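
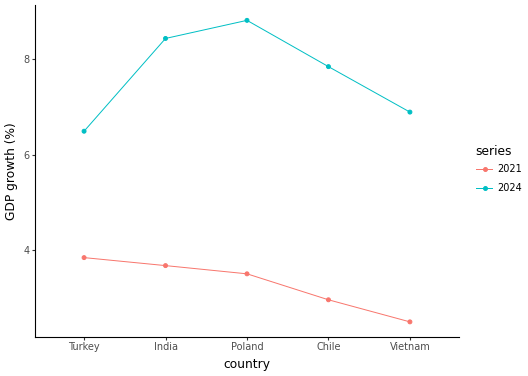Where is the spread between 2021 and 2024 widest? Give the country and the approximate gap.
Poland, ≈ 6 %

Poland: 2021 ≈ 3, 2024 ≈ 9 → gap ≈ 6. Next-largest (Chile) is only ≈ 5.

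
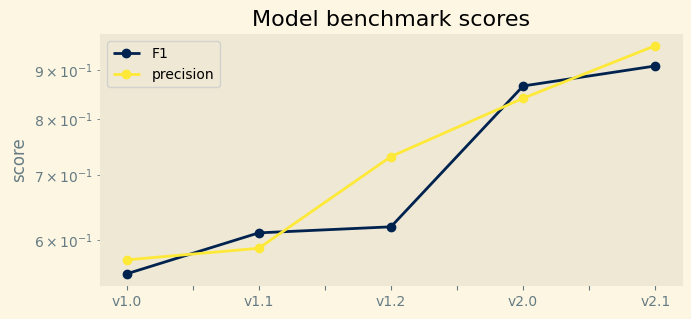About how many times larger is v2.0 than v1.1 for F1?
v2.0 ≈ 0.85, v1.1 ≈ 0.60; 0.85/0.60 ≈ 1.42.

≈ 1.42×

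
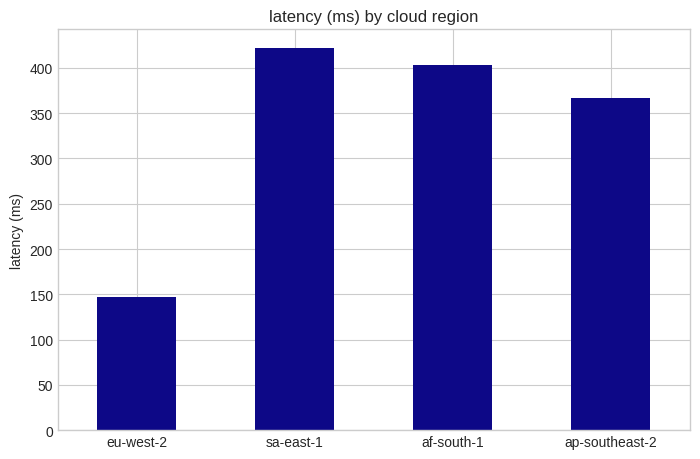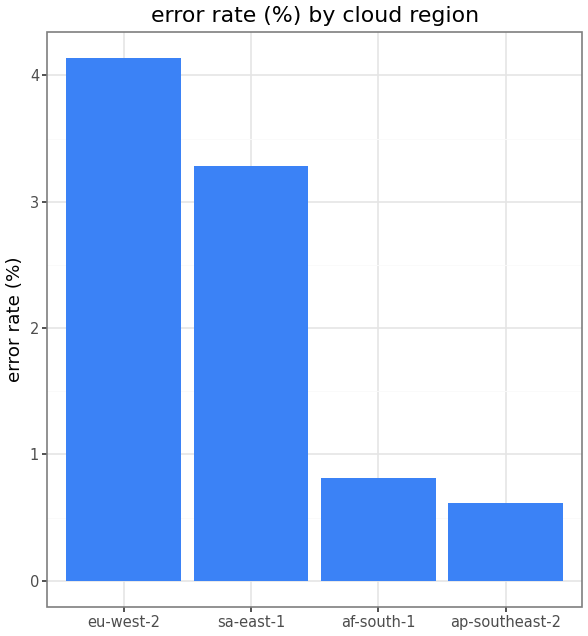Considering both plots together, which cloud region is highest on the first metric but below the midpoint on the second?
Chart 2 median error rate (%) ≈ 2; below-median cloud regions: af-south-1, ap-southeast-2. Among those, af-south-1 has the highest latency (ms) (≈ 400).

af-south-1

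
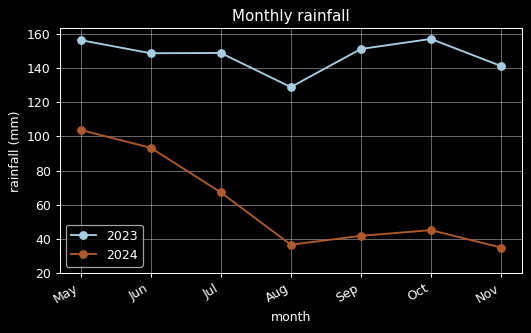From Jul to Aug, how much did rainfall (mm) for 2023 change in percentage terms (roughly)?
≈ -14.3%

Jul ≈ 140, Aug ≈ 120; (120 − 140) / 140 ≈ -14.3%.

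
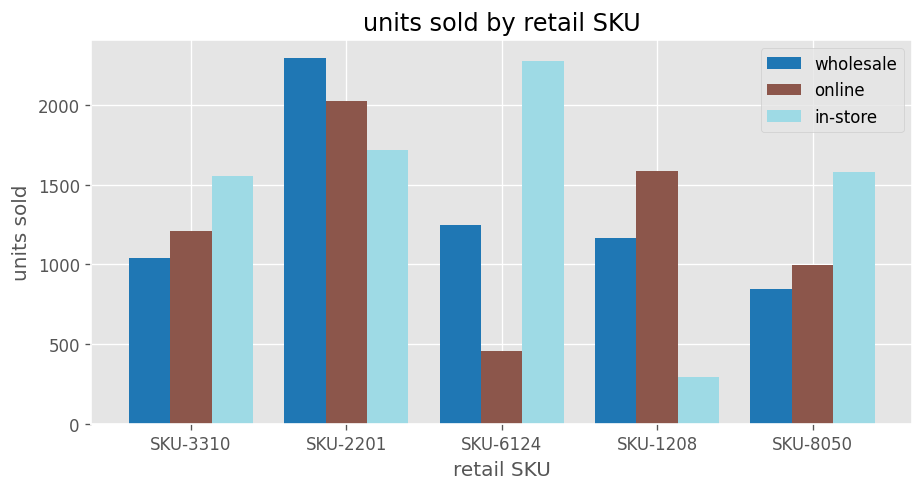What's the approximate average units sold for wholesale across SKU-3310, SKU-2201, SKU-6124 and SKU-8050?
(1000 + 2200 + 1200 + 800) / 4 ≈ 1300.

≈ 1300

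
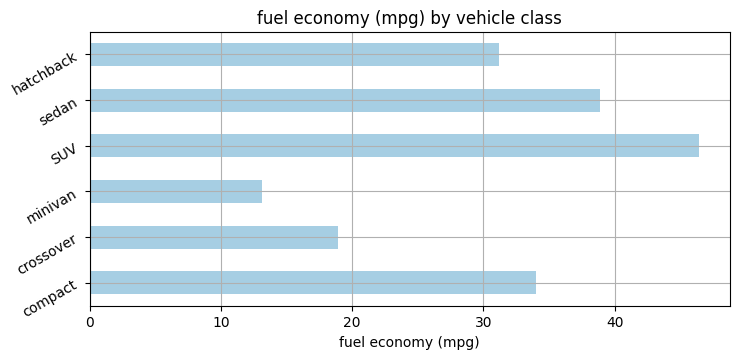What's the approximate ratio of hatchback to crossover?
hatchback ≈ 30, crossover ≈ 20; 30/20 ≈ 1.5.

≈ 1.5×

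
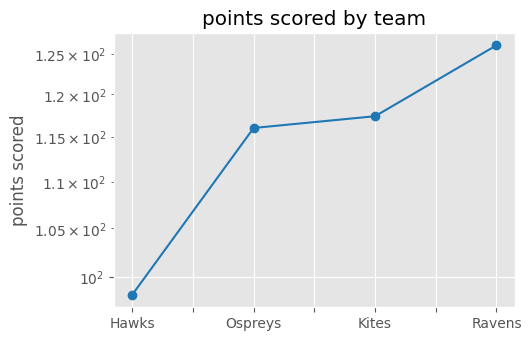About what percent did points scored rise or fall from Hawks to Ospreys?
≈ +15%

Hawks ≈ 100, Ospreys ≈ 115; (115 − 100) / 100 ≈ +15%.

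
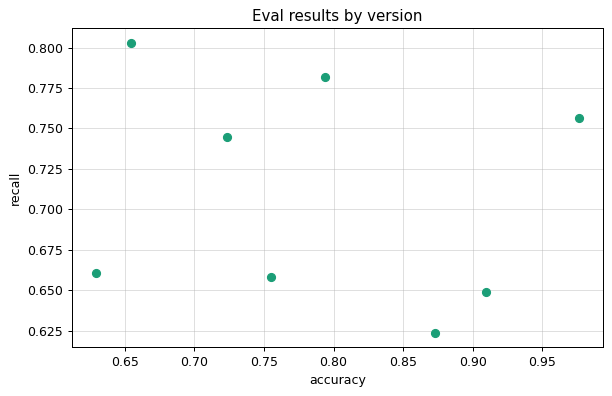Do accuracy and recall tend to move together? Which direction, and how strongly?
Points are roughly uncorrelated; weak (|r| ≈ 0.2).

no clear correlation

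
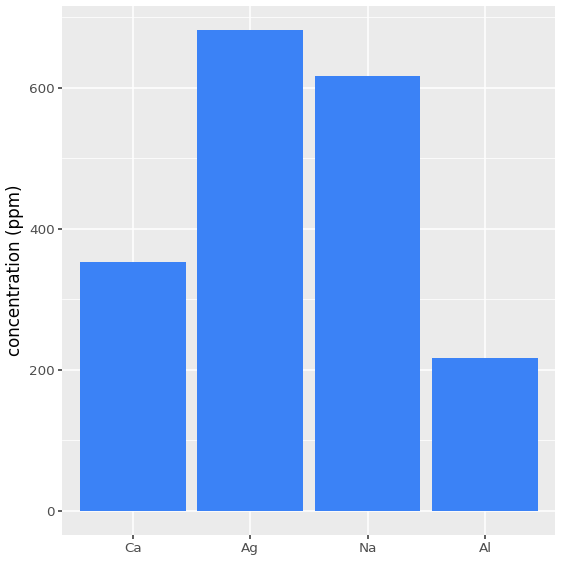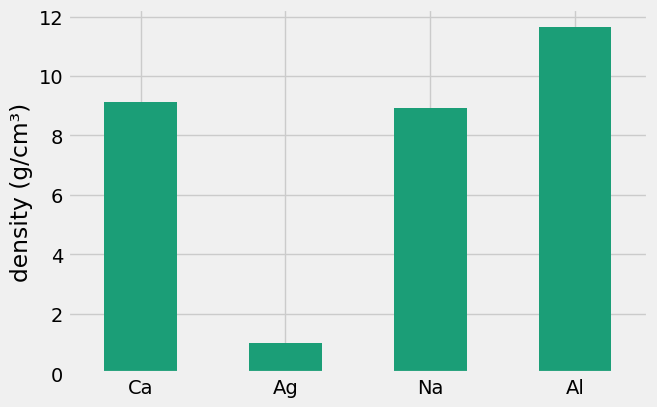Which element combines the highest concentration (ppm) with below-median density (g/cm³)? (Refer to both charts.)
Chart 2 median density (g/cm³) ≈ 10; below-median elements: Ag, Na. Among those, Ag has the highest concentration (ppm) (≈ 700).

Ag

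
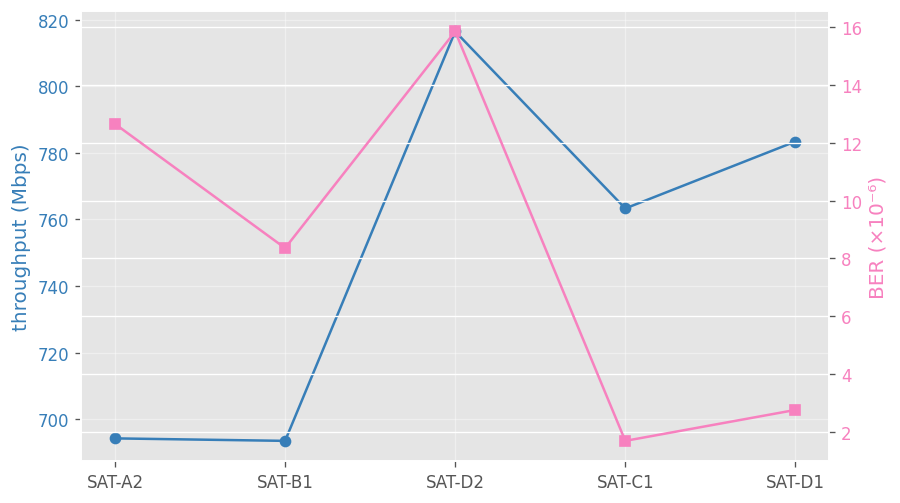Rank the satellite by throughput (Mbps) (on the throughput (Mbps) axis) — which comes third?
Top 4 (on the throughput (Mbps) axis): SAT-D2 ≈ 820, SAT-D1 ≈ 780, SAT-C1 ≈ 760, SAT-A2 ≈ 700.

SAT-C1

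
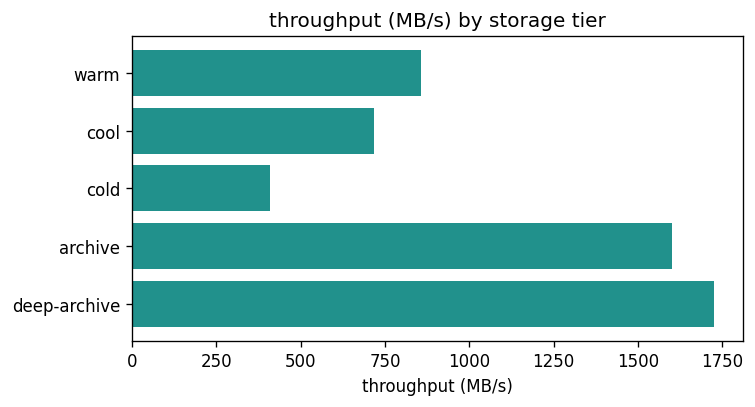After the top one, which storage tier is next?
Top 3: deep-archive ≈ 1800, archive ≈ 1600, warm ≈ 800.

archive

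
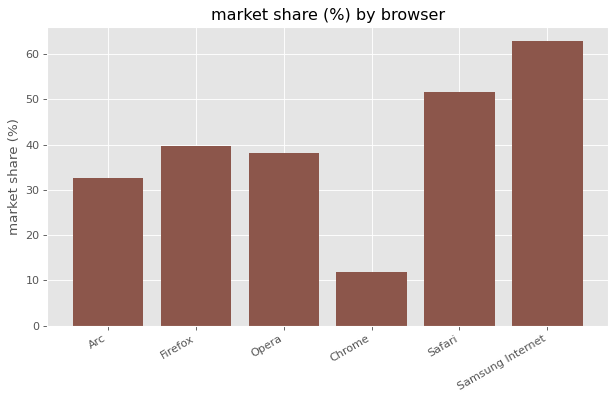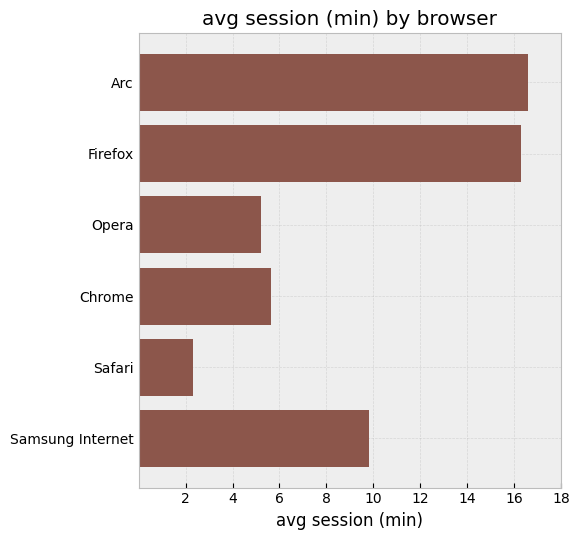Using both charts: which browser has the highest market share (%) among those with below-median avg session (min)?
Safari

Chart 2 median avg session (min) ≈ 8; below-median browsers: Opera, Chrome, Safari. Among those, Safari has the highest market share (%) (≈ 50).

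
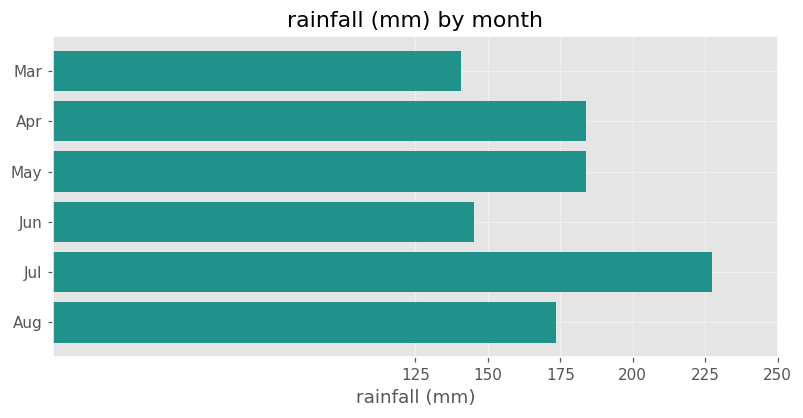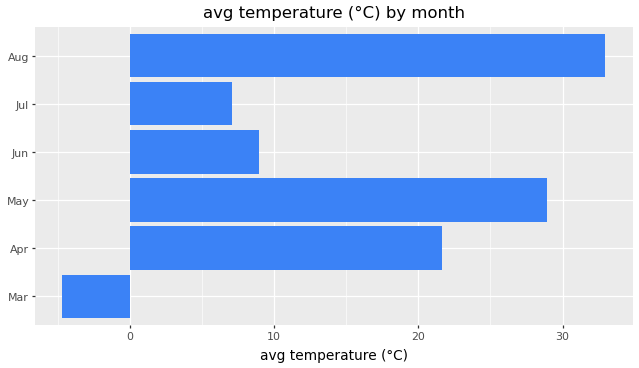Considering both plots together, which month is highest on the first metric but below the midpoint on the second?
Jul

Chart 2 median avg temperature (°C) ≈ 15; below-median months: Mar, Jun, Jul. Among those, Jul has the highest rainfall (mm) (≈ 225).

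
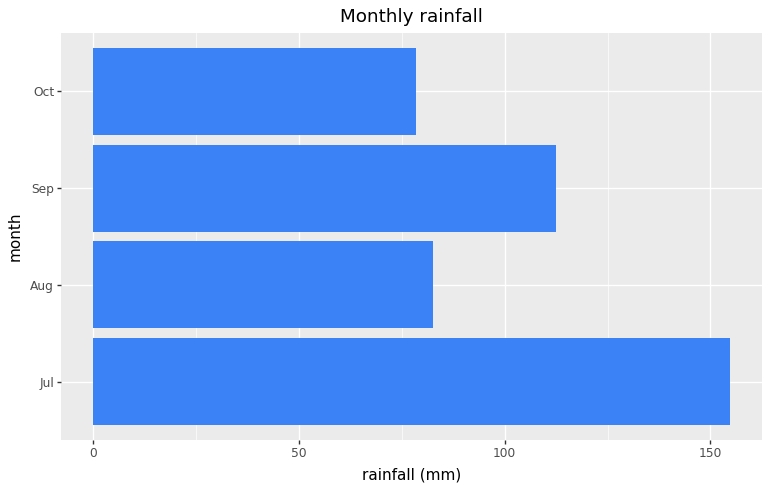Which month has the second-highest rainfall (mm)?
Sep

Top 3: Jul ≈ 160, Sep ≈ 120, Aug ≈ 80.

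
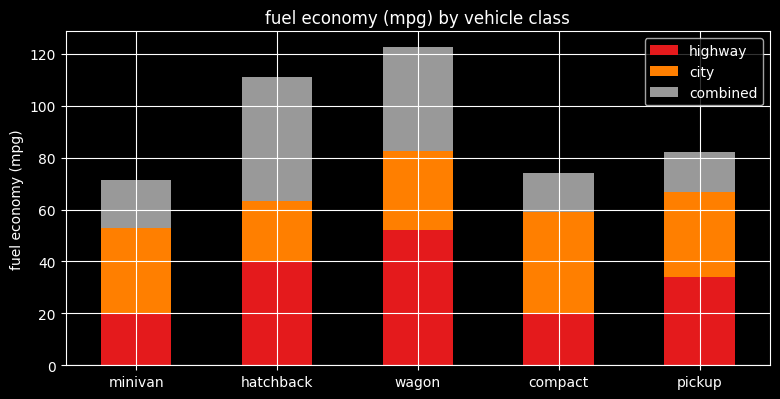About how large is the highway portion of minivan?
≈ 20

highway top ≈ 20, bottom ≈ 0; segment ≈ 20.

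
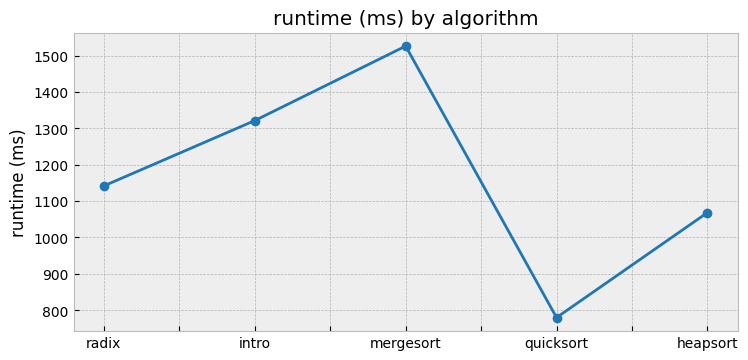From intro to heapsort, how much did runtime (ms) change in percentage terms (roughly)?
intro ≈ 1300, heapsort ≈ 1100; (1100 − 1300) / 1300 ≈ -15.4%.

≈ -15.4%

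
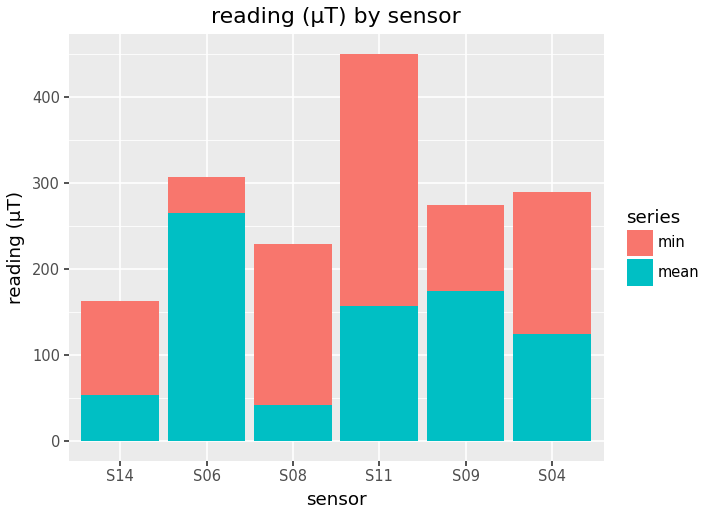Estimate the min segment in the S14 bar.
min top ≈ 150, bottom ≈ 50; segment ≈ 100.

≈ 100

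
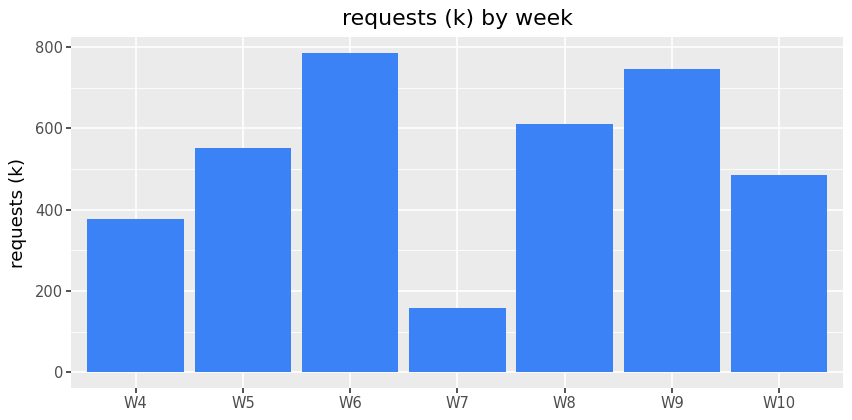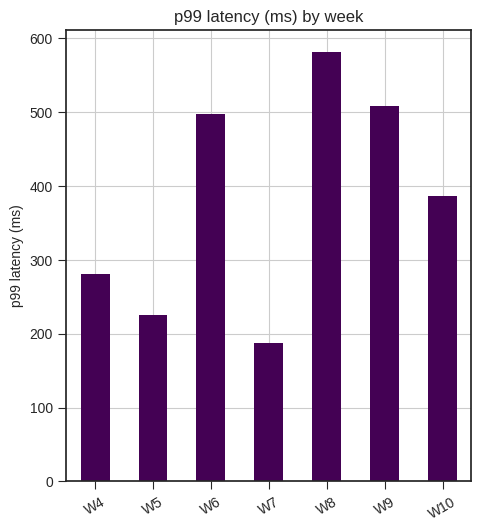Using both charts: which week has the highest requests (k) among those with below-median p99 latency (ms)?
W5

Chart 2 median p99 latency (ms) ≈ 400; below-median weeks: W4, W5, W7. Among those, W5 has the highest requests (k) (≈ 600).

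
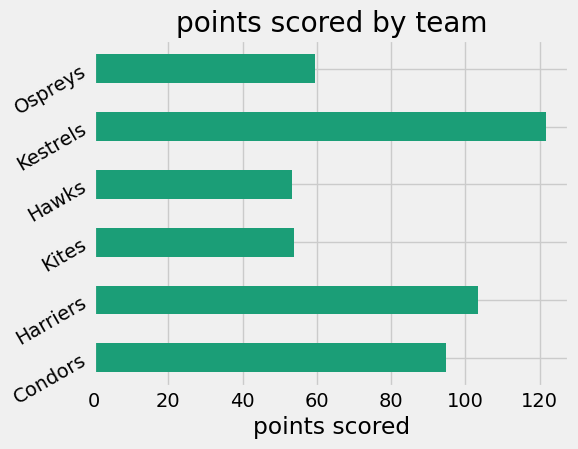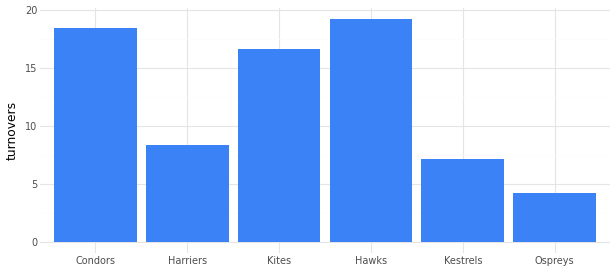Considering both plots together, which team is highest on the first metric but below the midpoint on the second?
Chart 2 median turnovers ≈ 12; below-median teams: Harriers, Kestrels, Ospreys. Among those, Kestrels has the highest points scored (≈ 120).

Kestrels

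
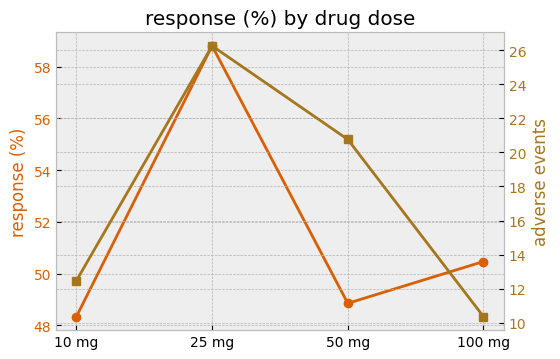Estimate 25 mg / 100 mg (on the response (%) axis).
25 mg ≈ 59, 100 mg ≈ 50; 59/50 ≈ 1.18.

≈ 1.18×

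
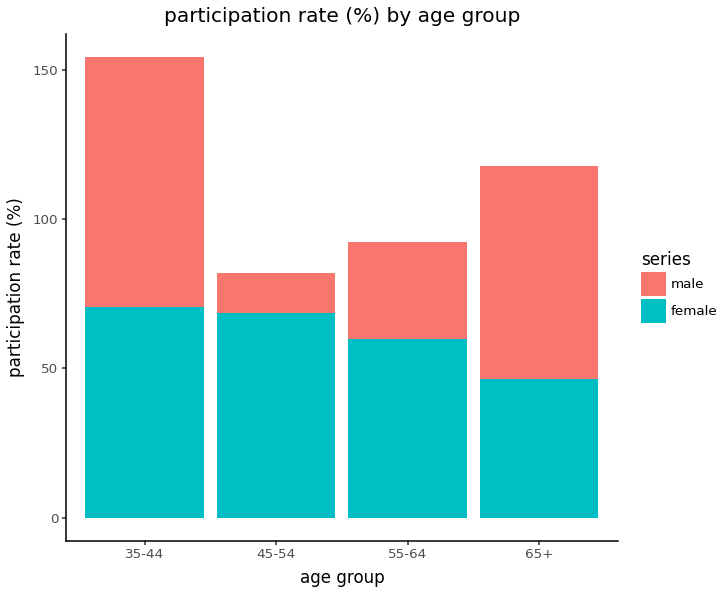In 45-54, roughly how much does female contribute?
≈ 60

female top ≈ 60, bottom ≈ 0; segment ≈ 60.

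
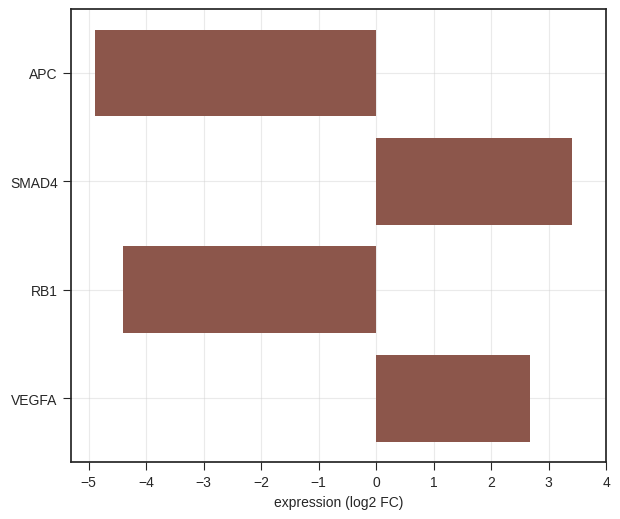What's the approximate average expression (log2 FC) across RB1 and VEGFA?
≈ 0

(-4 + 3) / 2 ≈ 0.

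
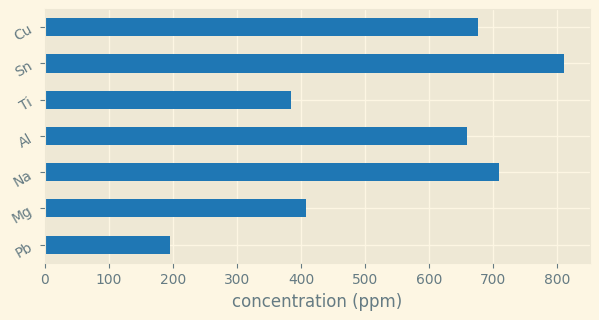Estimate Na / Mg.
≈ 1.75×

Na ≈ 700, Mg ≈ 400; 700/400 ≈ 1.75.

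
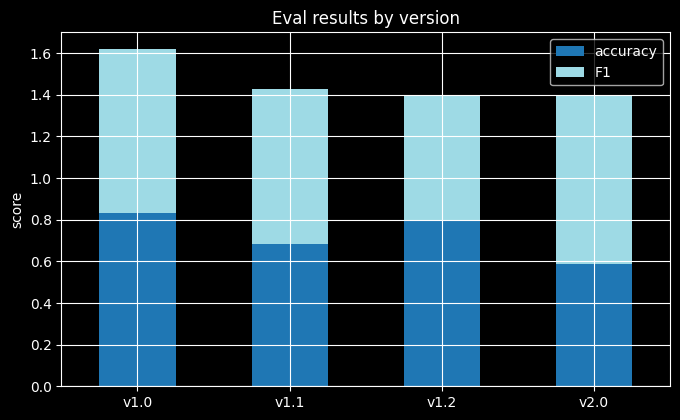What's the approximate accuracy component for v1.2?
accuracy top ≈ 0.8, bottom ≈ 0.0; segment ≈ 0.8.

≈ 0.8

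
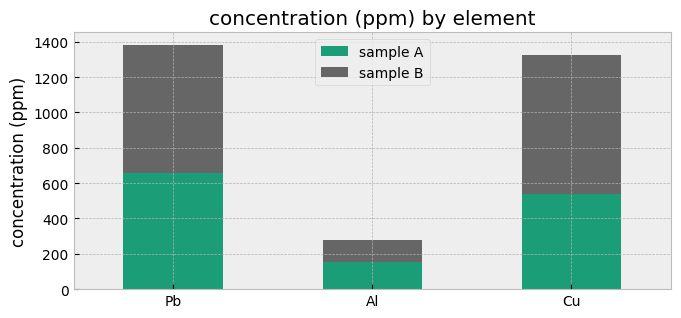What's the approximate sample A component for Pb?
≈ 600

sample A top ≈ 600, bottom ≈ 0; segment ≈ 600.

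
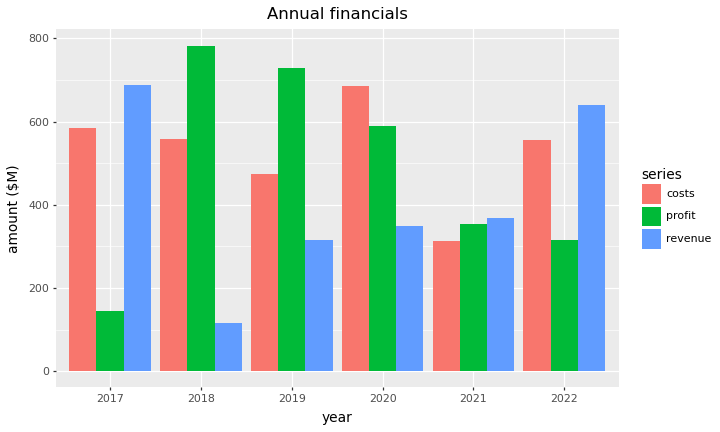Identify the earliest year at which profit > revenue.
2017: profit ≈ 100 vs revenue ≈ 700 (not yet); 2018: profit ≈ 800 vs revenue ≈ 100 (first crossover).

2018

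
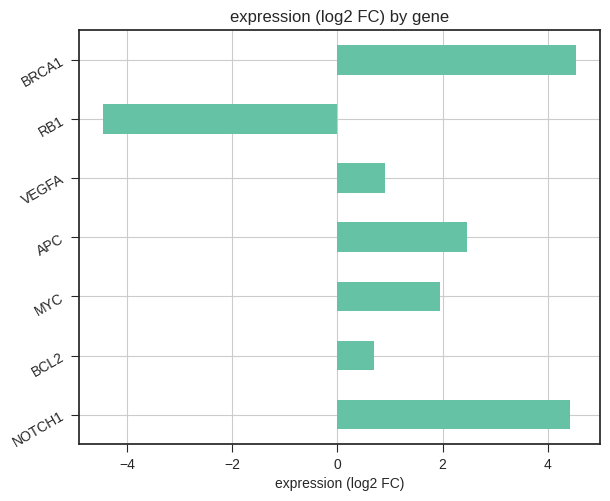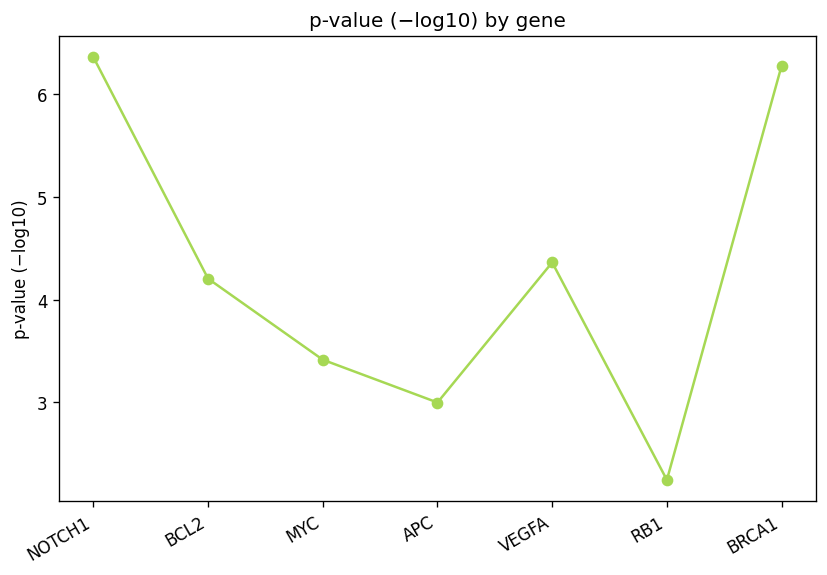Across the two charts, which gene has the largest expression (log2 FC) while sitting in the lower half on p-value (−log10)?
APC

Chart 2 median p-value (−log10) ≈ 4; below-median genes: MYC, APC, RB1. Among those, APC has the highest expression (log2 FC) (≈ 2.5).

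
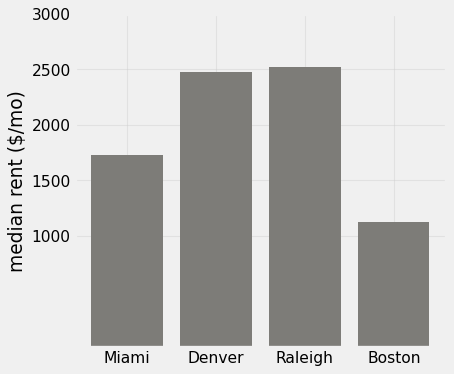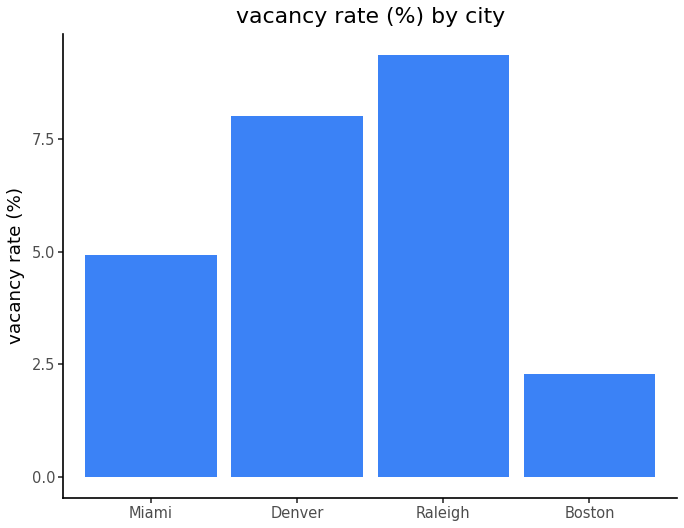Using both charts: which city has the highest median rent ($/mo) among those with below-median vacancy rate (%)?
Chart 2 median vacancy rate (%) ≈ 6; below-median cities: Miami, Boston. Among those, Miami has the highest median rent ($/mo) (≈ 1500).

Miami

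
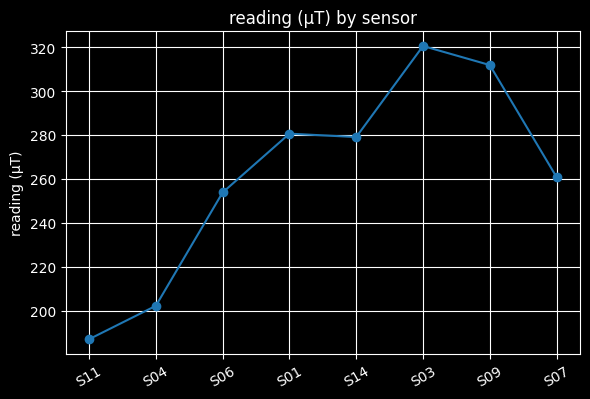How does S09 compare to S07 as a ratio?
≈ 1.23×

S09 ≈ 320, S07 ≈ 260; 320/260 ≈ 1.23.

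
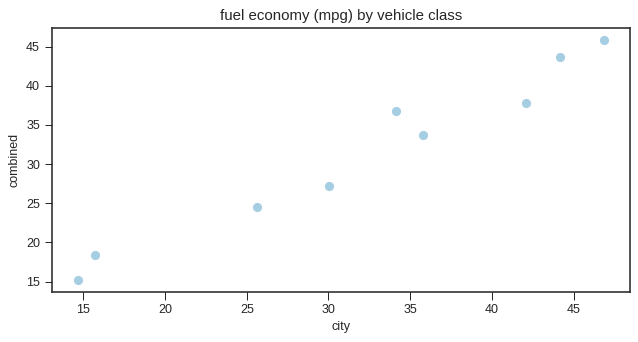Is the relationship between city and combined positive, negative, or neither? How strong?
Points are positively correlated; strong (|r| ≈ 1.0).

positive, strong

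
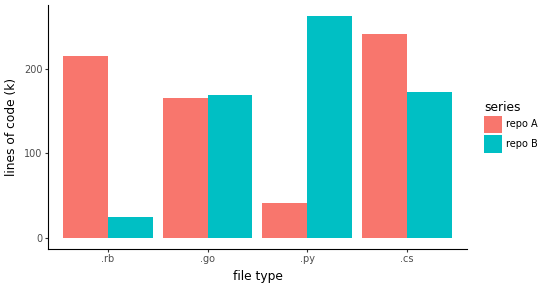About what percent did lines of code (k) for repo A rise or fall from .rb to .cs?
≈ +11.1%

.rb ≈ 225, .cs ≈ 250; (250 − 225) / 225 ≈ +11.1%.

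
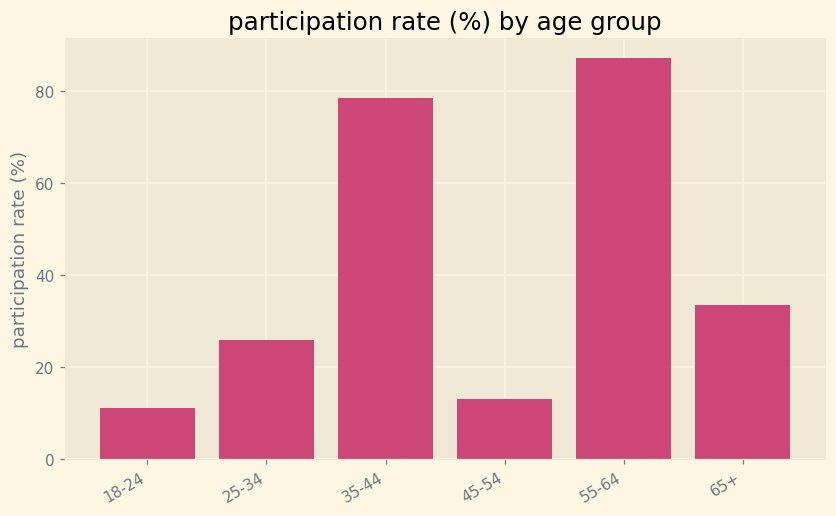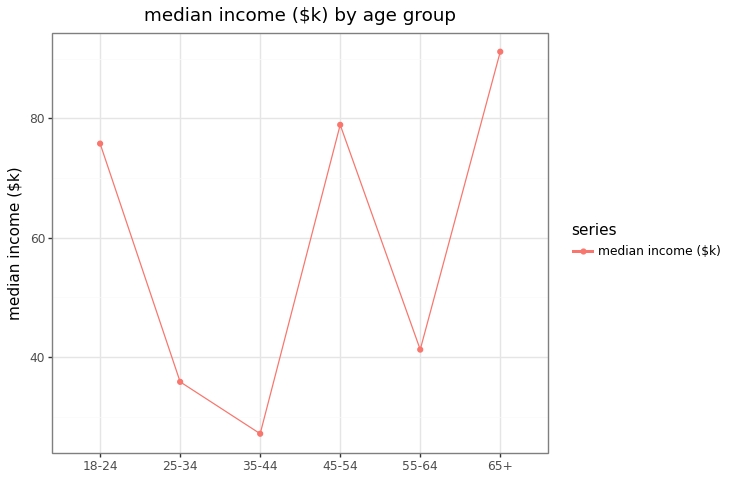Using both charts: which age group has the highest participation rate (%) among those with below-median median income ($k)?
55-64

Chart 2 median median income ($k) ≈ 60; below-median age groups: 25-34, 35-44, 55-64. Among those, 55-64 has the highest participation rate (%) (≈ 90).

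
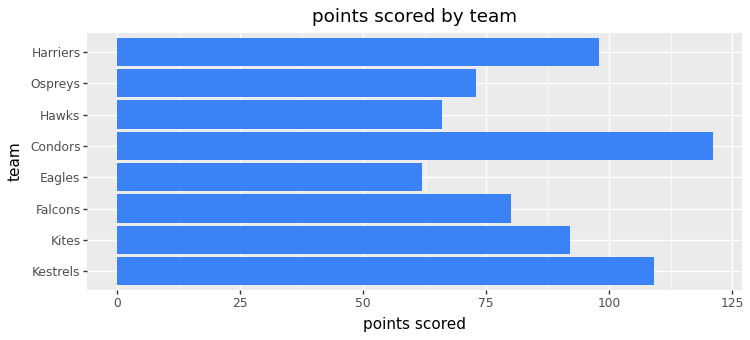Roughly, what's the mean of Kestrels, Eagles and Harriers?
(100 + 60 + 100) / 3 ≈ 87.

≈ 87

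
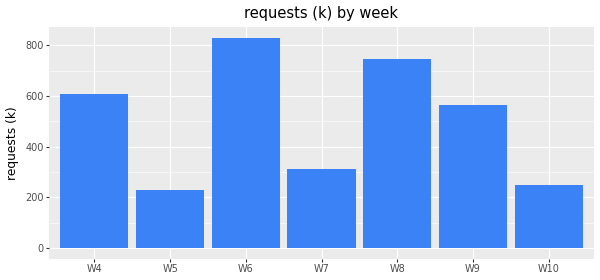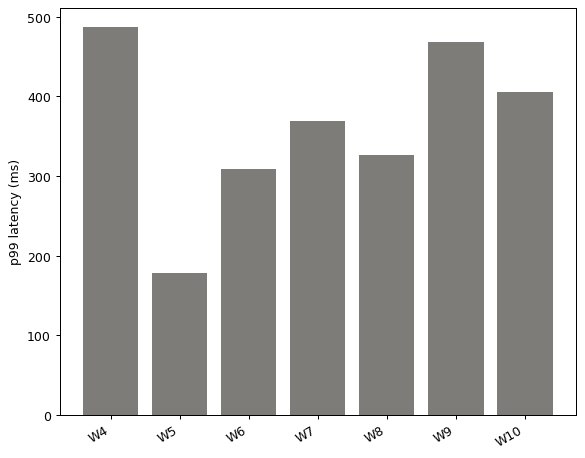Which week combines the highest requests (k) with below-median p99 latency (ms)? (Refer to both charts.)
W6

Chart 2 median p99 latency (ms) ≈ 350; below-median weeks: W5, W6, W8. Among those, W6 has the highest requests (k) (≈ 800).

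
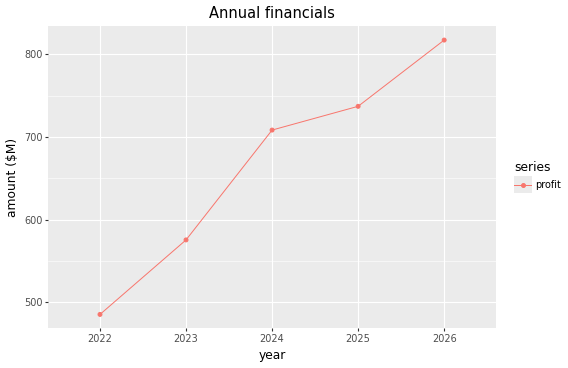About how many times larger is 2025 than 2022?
2025 ≈ 750, 2022 ≈ 500; 750/500 ≈ 1.5.

≈ 1.5×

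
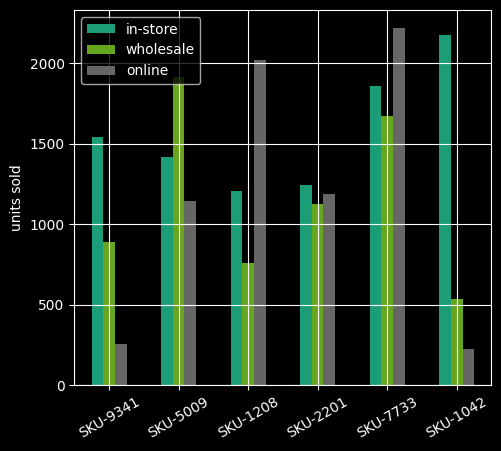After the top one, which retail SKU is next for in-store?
Top 3 for in-store: SKU-1042 ≈ 2200, SKU-7733 ≈ 1800, SKU-9341 ≈ 1600.

SKU-7733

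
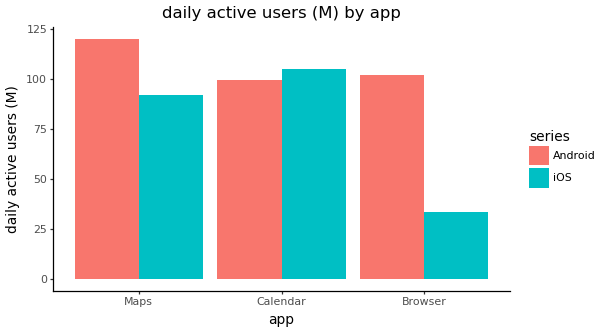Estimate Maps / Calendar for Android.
≈ 1.2×

Maps ≈ 120, Calendar ≈ 100; 120/100 ≈ 1.2.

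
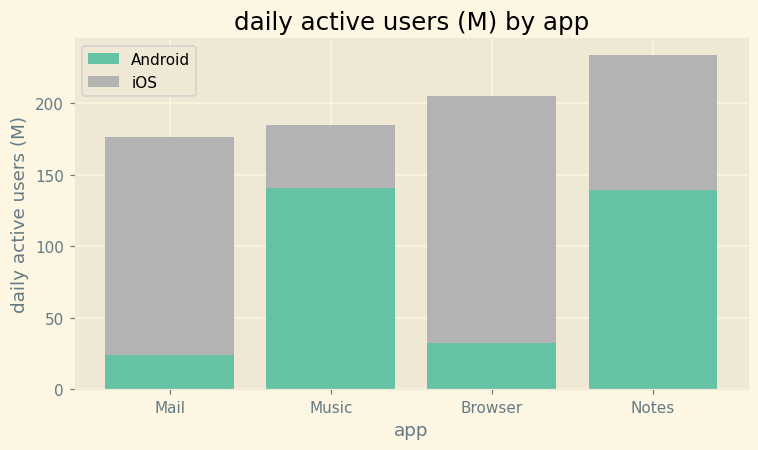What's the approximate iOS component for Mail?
iOS top ≈ 180, bottom ≈ 20; segment ≈ 160.

≈ 160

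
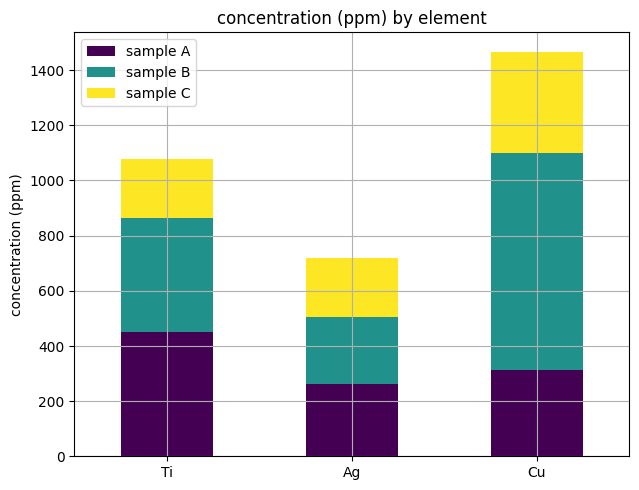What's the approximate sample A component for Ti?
≈ 400

sample A top ≈ 400, bottom ≈ 0; segment ≈ 400.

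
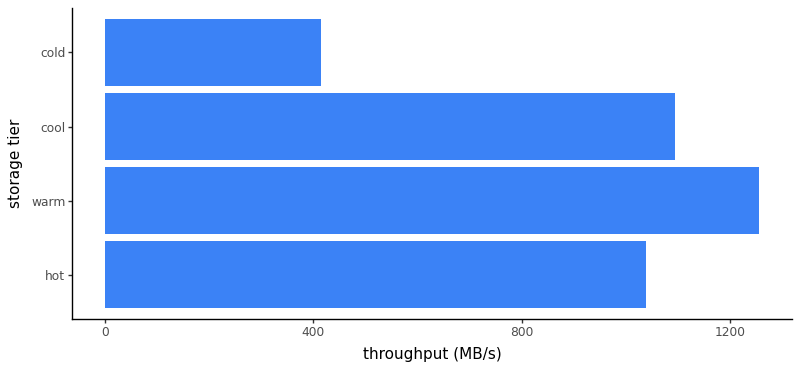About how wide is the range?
Max warm ≈ 1200, min cold ≈ 400; range ≈ 800.

≈ 800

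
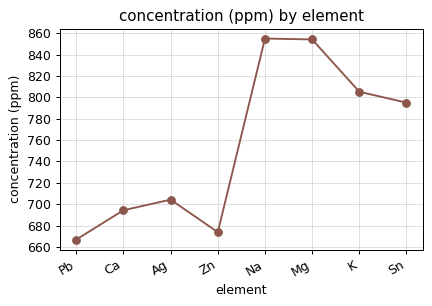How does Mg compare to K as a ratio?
Mg ≈ 860, K ≈ 800; 860/800 ≈ 1.07.

≈ 1.07×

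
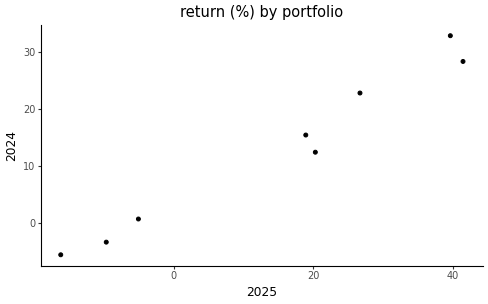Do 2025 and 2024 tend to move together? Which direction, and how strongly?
positive, strong

Points are positively correlated; strong (|r| ≈ 1.0).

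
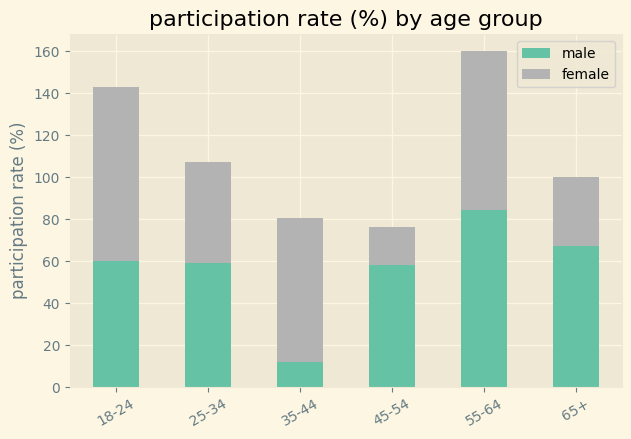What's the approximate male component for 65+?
≈ 60

male top ≈ 60, bottom ≈ 0; segment ≈ 60.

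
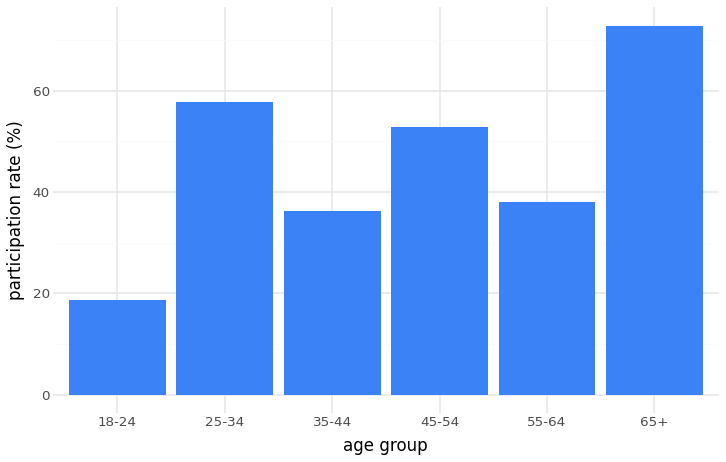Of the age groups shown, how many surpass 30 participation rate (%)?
5

Above 30: 25-34, 35-44, 45-54, 55-64, 65+.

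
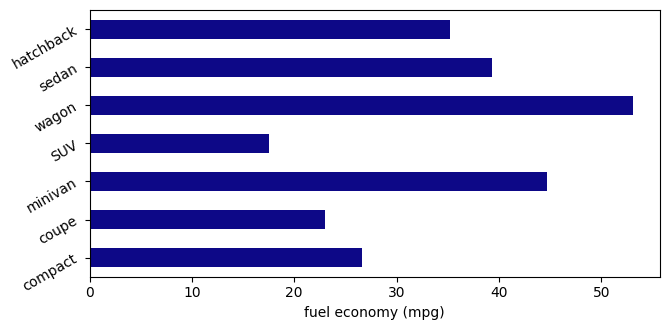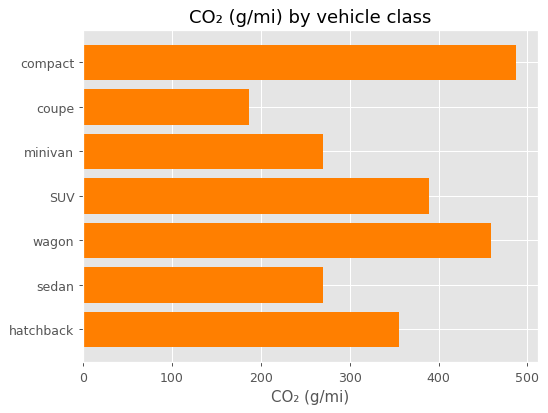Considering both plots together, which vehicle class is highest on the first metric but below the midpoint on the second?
Chart 2 median CO₂ (g/mi) ≈ 350; below-median vehicle classes: coupe, minivan, sedan. Among those, minivan has the highest fuel economy (mpg) (≈ 45).

minivan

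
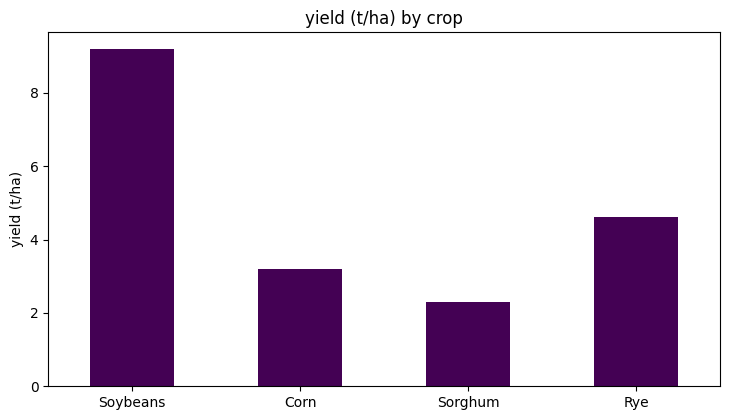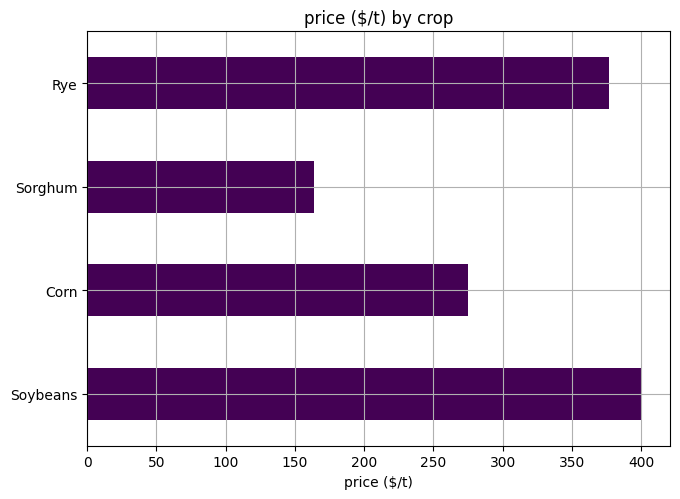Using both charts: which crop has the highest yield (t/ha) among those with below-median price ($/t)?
Corn

Chart 2 median price ($/t) ≈ 350; below-median crops: Corn, Sorghum. Among those, Corn has the highest yield (t/ha) (≈ 3).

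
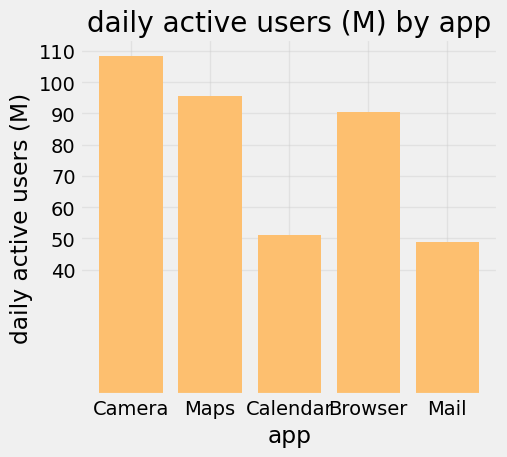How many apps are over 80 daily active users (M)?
Above 80: Camera, Maps, Browser.

3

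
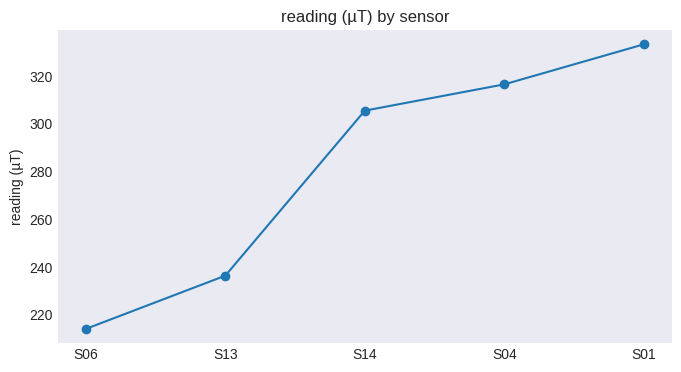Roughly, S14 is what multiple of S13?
≈ 1.29×

S14 ≈ 310, S13 ≈ 240; 310/240 ≈ 1.29.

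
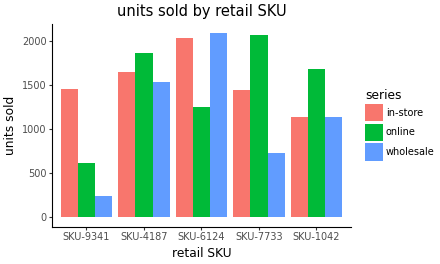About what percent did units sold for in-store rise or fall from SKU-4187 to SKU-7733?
≈ -12.5%

SKU-4187 ≈ 1600, SKU-7733 ≈ 1400; (1400 − 1600) / 1600 ≈ -12.5%.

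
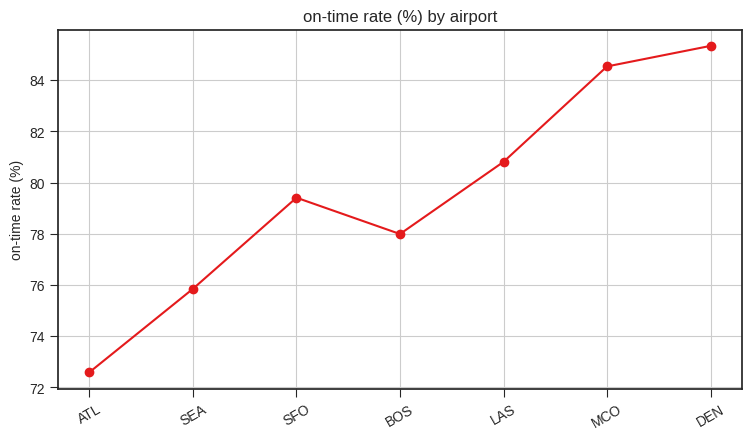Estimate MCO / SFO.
≈ 1.05×

MCO ≈ 84, SFO ≈ 80; 84/80 ≈ 1.05.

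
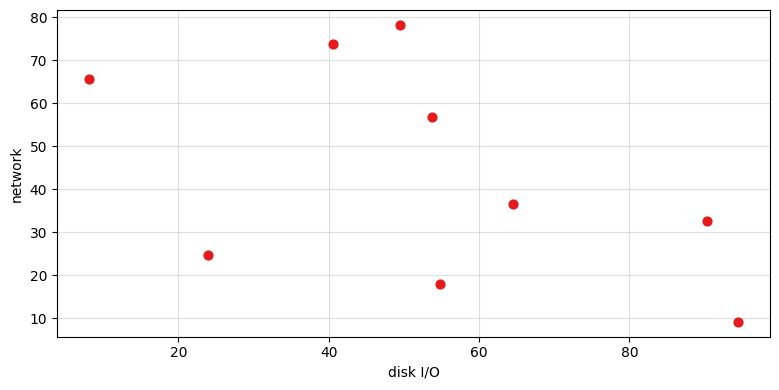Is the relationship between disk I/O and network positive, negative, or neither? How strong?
Points are negatively correlated; moderate (|r| ≈ 0.5).

negative, moderate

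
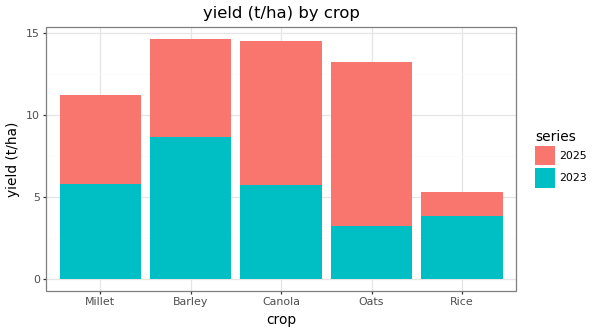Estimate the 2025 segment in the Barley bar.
≈ 6

2025 top ≈ 14, bottom ≈ 8; segment ≈ 6.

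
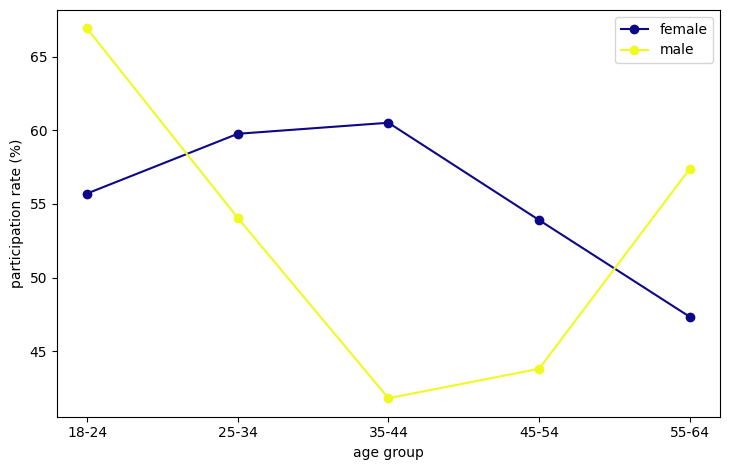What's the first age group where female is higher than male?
25-34

18-24: female ≈ 55 vs male ≈ 65 (not yet); 25-34: female ≈ 60 vs male ≈ 55 (first crossover).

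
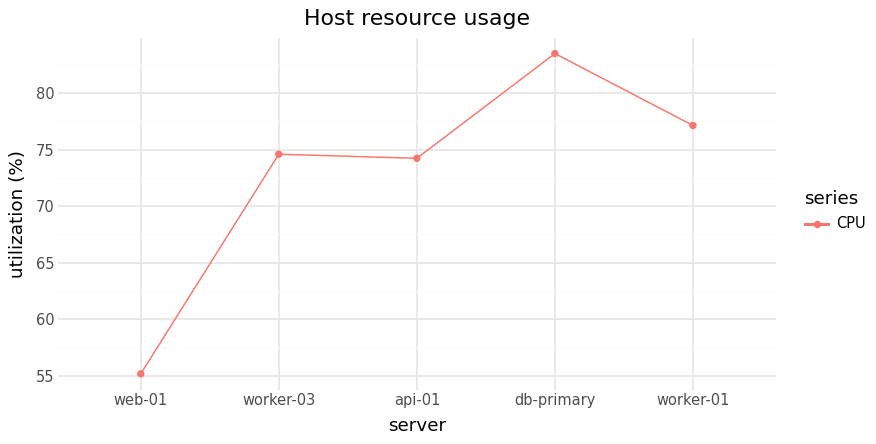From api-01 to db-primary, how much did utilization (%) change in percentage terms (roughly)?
api-01 ≈ 75, db-primary ≈ 85; (85 − 75) / 75 ≈ +13.3%.

≈ +13.3%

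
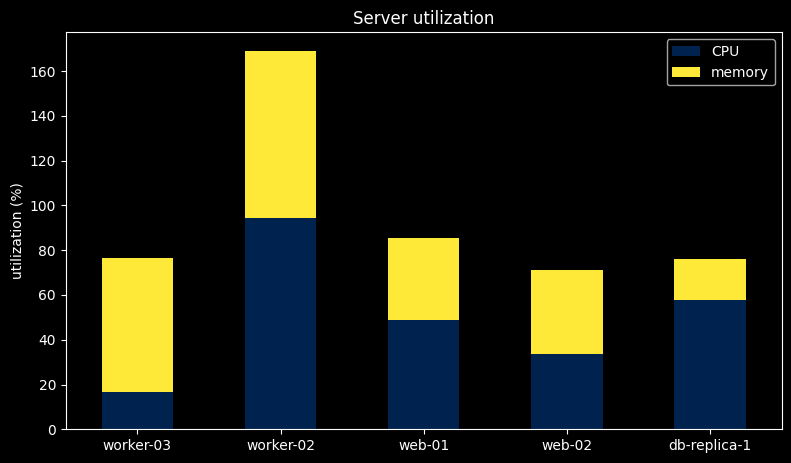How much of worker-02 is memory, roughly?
memory top ≈ 160, bottom ≈ 100; segment ≈ 60.

≈ 60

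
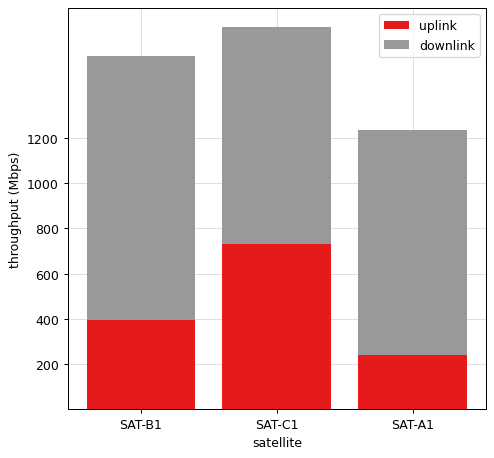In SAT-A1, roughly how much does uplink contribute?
uplink top ≈ 200, bottom ≈ 0; segment ≈ 200.

≈ 200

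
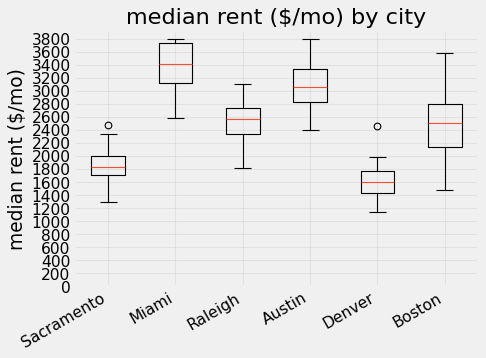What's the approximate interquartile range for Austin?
≈ 600

Q3 ≈ 3400, Q1 ≈ 2800; IQR ≈ 600.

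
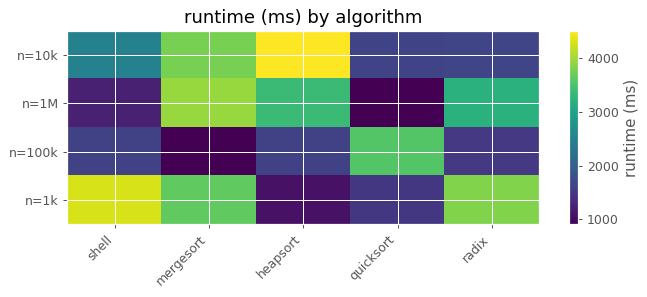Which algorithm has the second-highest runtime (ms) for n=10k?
Top 3 for n=10k: heapsort ≈ 4500, mergesort ≈ 4000, shell ≈ 2500.

mergesort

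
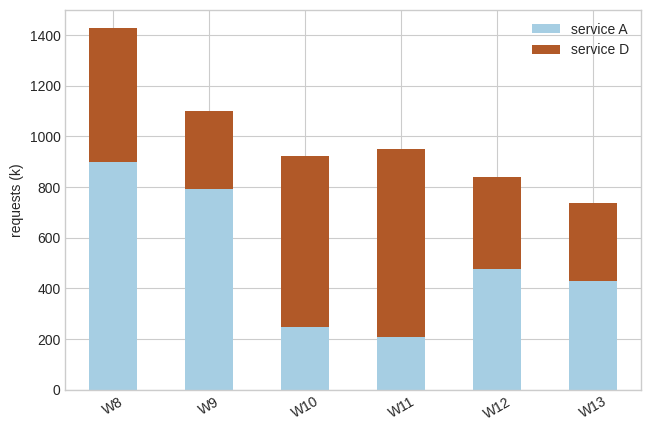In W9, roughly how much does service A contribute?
≈ 800

service A top ≈ 800, bottom ≈ 0; segment ≈ 800.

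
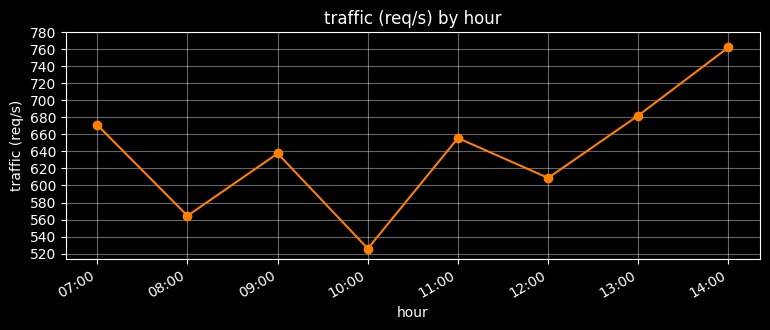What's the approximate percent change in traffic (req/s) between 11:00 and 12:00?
≈ -9.1%

11:00 ≈ 660, 12:00 ≈ 600; (600 − 660) / 660 ≈ -9.1%.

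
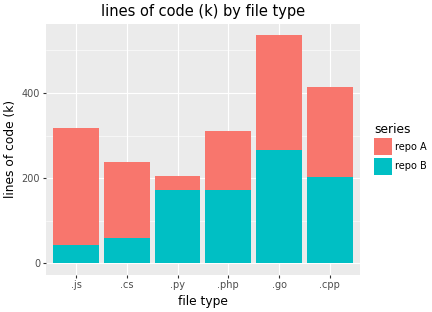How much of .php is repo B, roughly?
repo B top ≈ 150, bottom ≈ 0; segment ≈ 150.

≈ 150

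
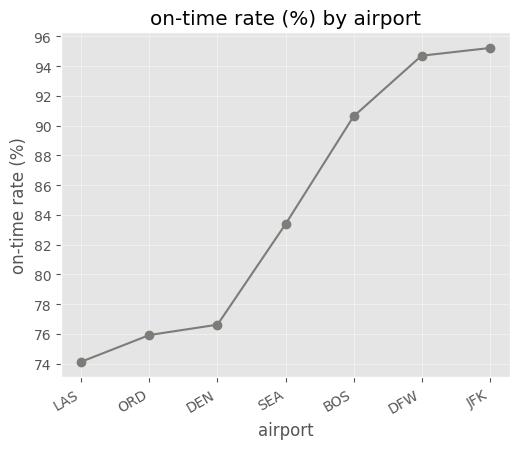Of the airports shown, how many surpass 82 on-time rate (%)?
4

Above 82: SEA, BOS, DFW, JFK.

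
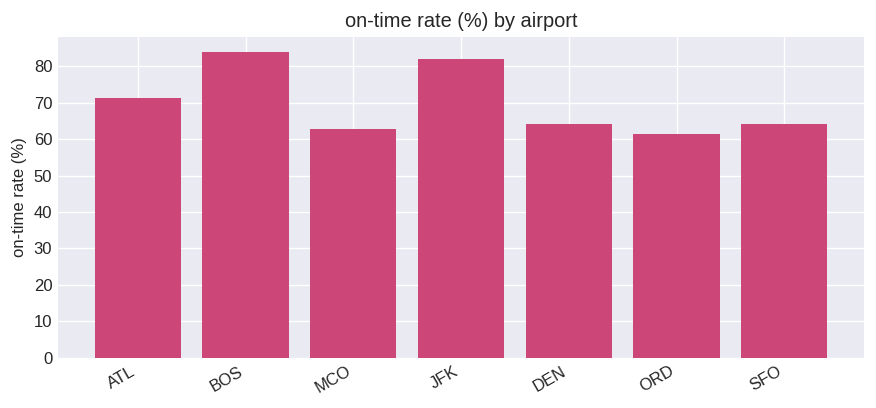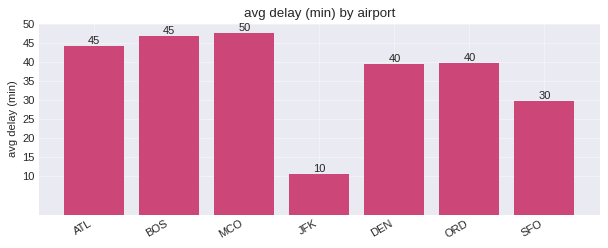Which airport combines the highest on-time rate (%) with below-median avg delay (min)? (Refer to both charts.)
Chart 2 median avg delay (min) ≈ 40; below-median airports: JFK, DEN, SFO. Among those, JFK has the highest on-time rate (%) (≈ 80).

JFK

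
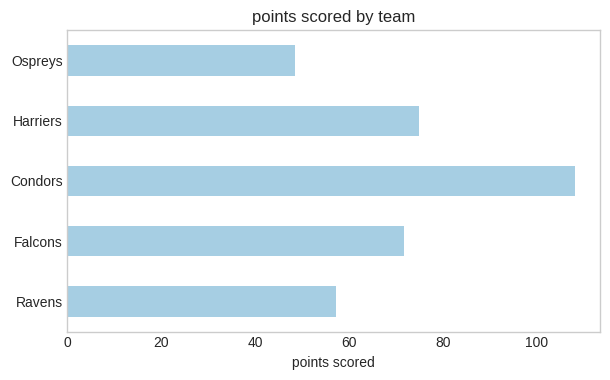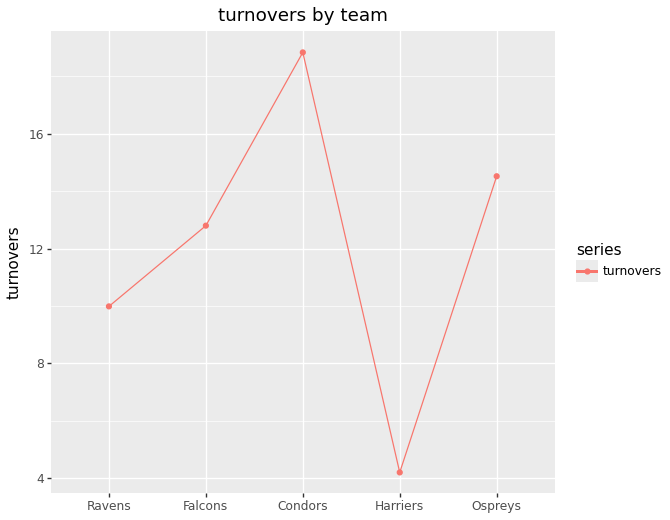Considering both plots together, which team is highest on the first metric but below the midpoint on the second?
Harriers

Chart 2 median turnovers ≈ 12; below-median teams: Ravens, Harriers. Among those, Harriers has the highest points scored (≈ 70).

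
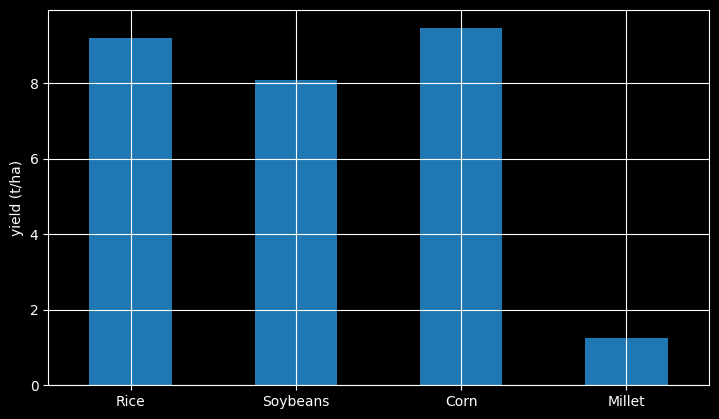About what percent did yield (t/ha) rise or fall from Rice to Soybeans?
Rice ≈ 9, Soybeans ≈ 8; (8 − 9) / 9 ≈ -11.1%.

≈ -11.1%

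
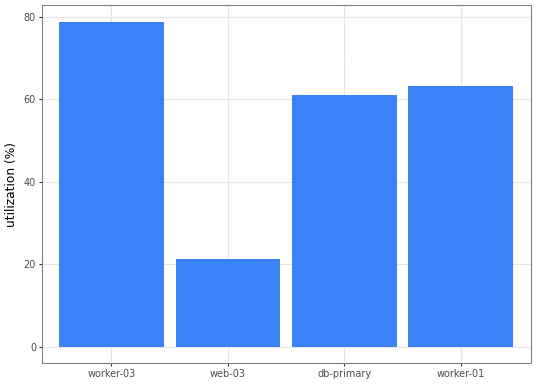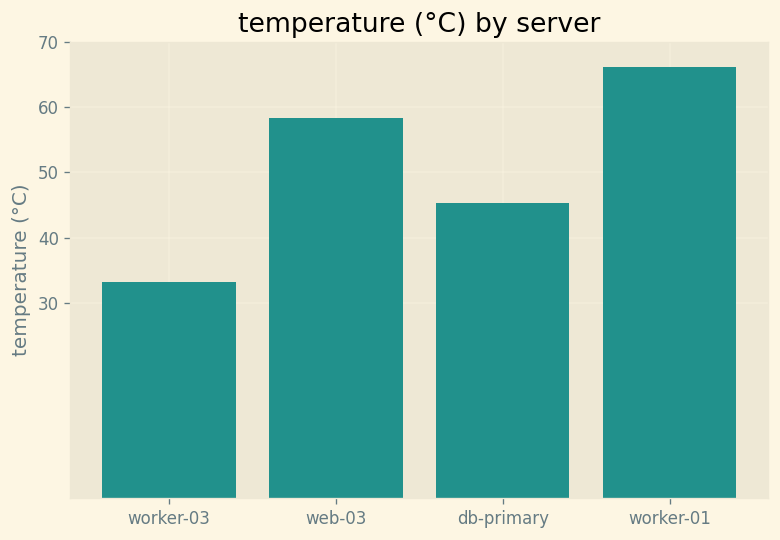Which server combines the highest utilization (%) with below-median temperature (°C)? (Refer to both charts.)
worker-03

Chart 2 median temperature (°C) ≈ 50; below-median servers: worker-03, db-primary. Among those, worker-03 has the highest utilization (%) (≈ 80).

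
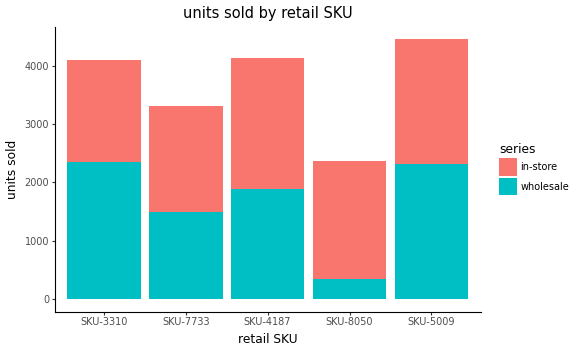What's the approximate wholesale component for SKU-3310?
≈ 2500

wholesale top ≈ 2500, bottom ≈ 0; segment ≈ 2500.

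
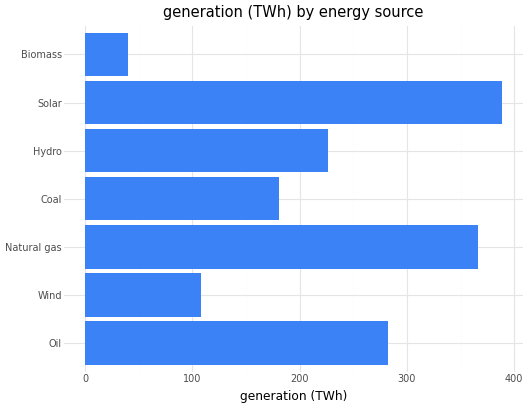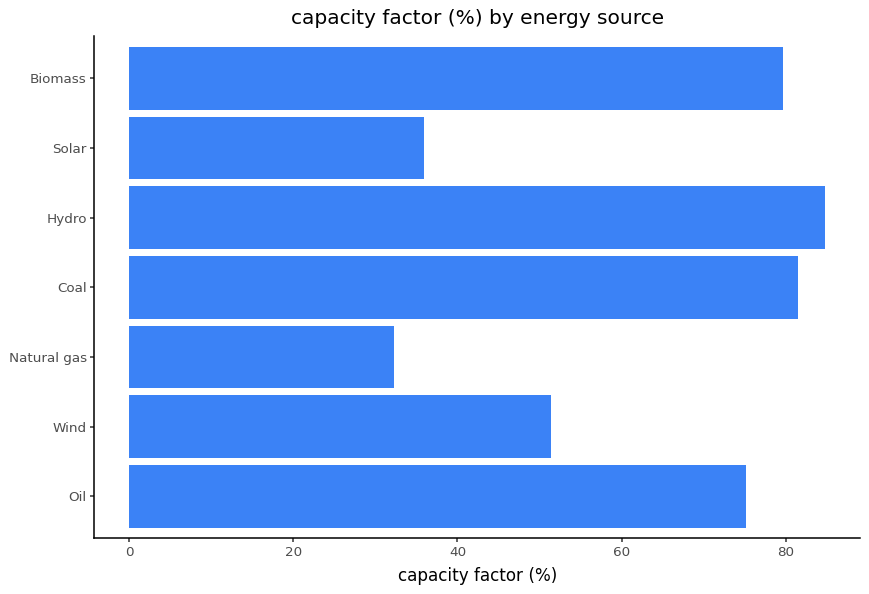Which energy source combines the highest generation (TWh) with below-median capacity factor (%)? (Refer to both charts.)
Chart 2 median capacity factor (%) ≈ 80; below-median energy sources: Wind, Natural gas, Solar. Among those, Solar has the highest generation (TWh) (≈ 400).

Solar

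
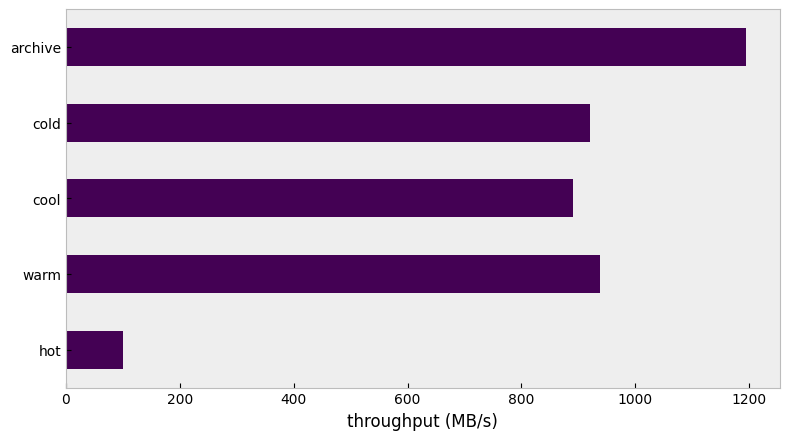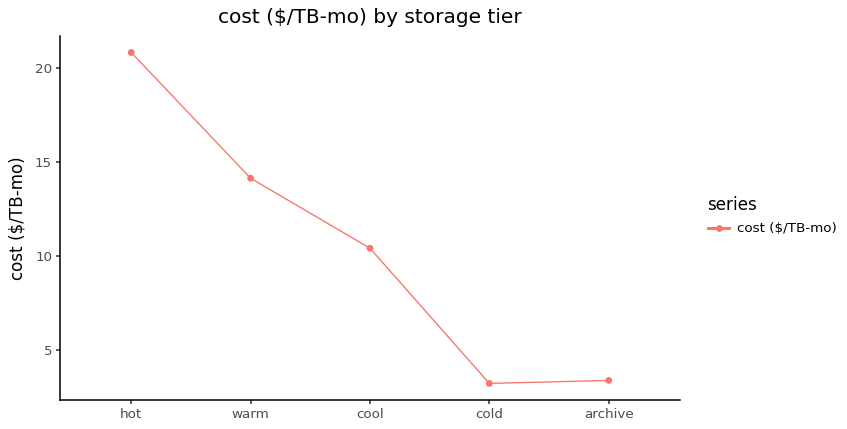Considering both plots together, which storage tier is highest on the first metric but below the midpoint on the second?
archive

Chart 2 median cost ($/TB-mo) ≈ 10; below-median storage tiers: cold, archive. Among those, archive has the highest throughput (MB/s) (≈ 1200).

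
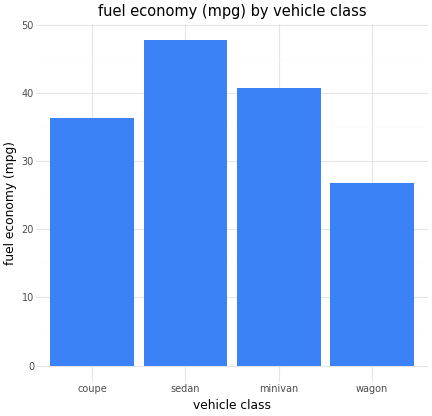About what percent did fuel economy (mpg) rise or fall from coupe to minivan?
≈ +14.3%

coupe ≈ 35, minivan ≈ 40; (40 − 35) / 35 ≈ +14.3%.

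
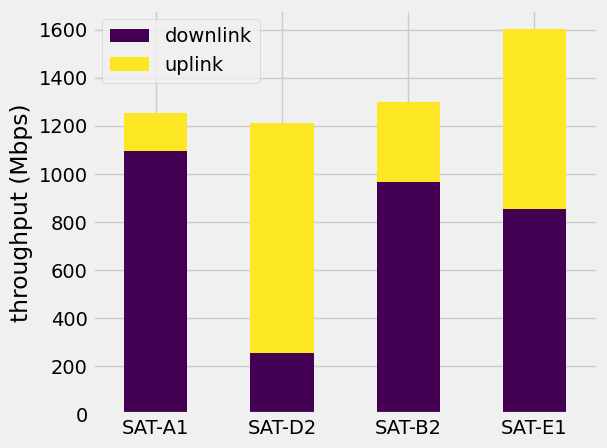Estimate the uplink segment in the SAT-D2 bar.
uplink top ≈ 1200, bottom ≈ 200; segment ≈ 1000.

≈ 1000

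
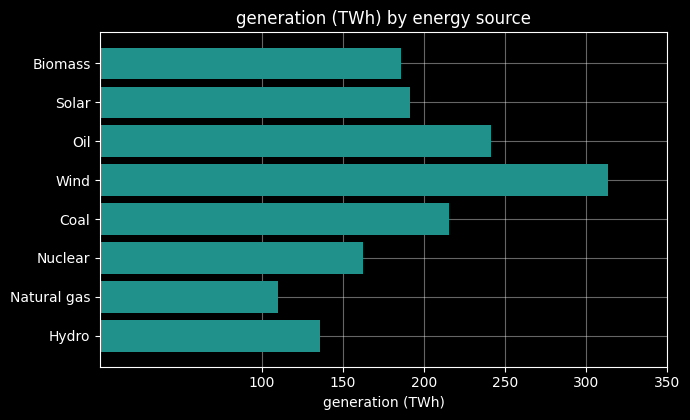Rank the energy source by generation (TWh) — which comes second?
Top 3: Wind ≈ 300, Oil ≈ 250, Coal ≈ 200.

Oil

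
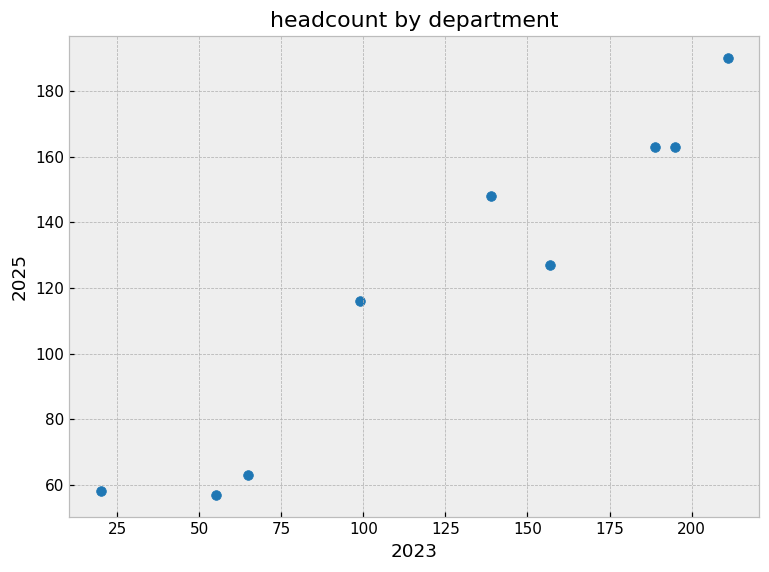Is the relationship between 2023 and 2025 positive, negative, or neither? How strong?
positive, strong

Points are positively correlated; strong (|r| ≈ 1.0).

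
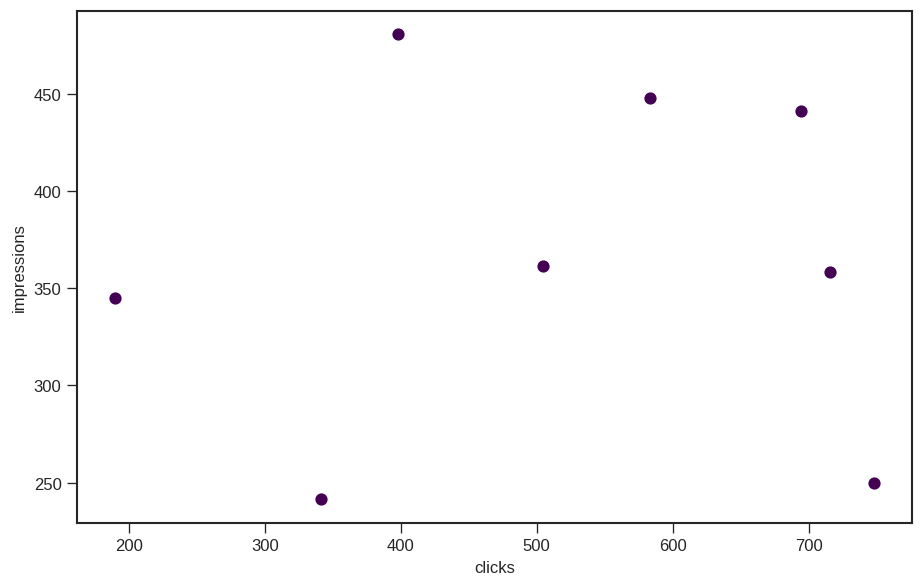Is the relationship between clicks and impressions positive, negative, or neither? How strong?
no clear correlation

Points are roughly uncorrelated; weak (|r| ≈ 0.0).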